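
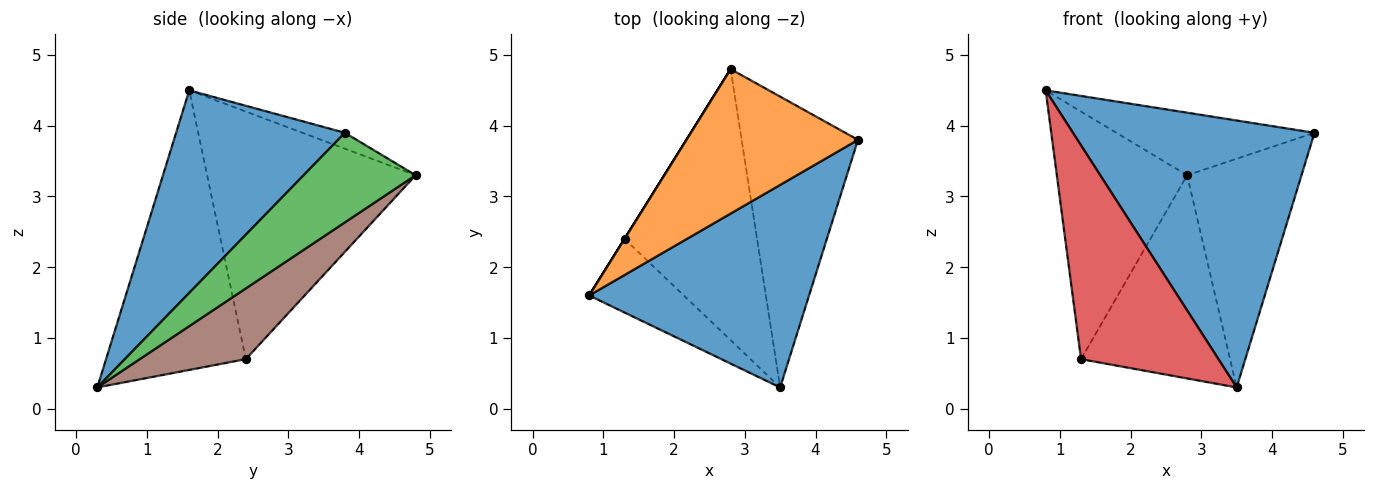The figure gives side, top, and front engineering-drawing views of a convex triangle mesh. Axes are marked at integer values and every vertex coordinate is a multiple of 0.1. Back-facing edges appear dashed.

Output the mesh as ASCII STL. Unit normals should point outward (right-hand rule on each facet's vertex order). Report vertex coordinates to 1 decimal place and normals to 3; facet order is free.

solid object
 facet normal 0.486 -0.696 0.528
  outer loop
   vertex 3.5 0.3 0.3
   vertex 4.6 3.8 3.9
   vertex 0.8 1.6 4.5
  endloop
 endfacet
 facet normal -0.085 0.396 0.914
  outer loop
   vertex 2.8 4.8 3.3
   vertex 0.8 1.6 4.5
   vertex 4.6 3.8 3.9
  endloop
 endfacet
 facet normal 0.518 0.529 -0.672
  outer loop
   vertex 2.8 4.8 3.3
   vertex 4.6 3.8 3.9
   vertex 3.5 0.3 0.3
  endloop
 endfacet
 facet normal -0.693 -0.681 -0.235
  outer loop
   vertex 1.3 2.4 0.7
   vertex 3.5 0.3 0.3
   vertex 0.8 1.6 4.5
  endloop
 endfacet
 facet normal -0.848 0.530 0.000
  outer loop
   vertex 1.3 2.4 0.7
   vertex 0.8 1.6 4.5
   vertex 2.8 4.8 3.3
  endloop
 endfacet
 facet normal 0.393 0.552 -0.736
  outer loop
   vertex 1.3 2.4 0.7
   vertex 2.8 4.8 3.3
   vertex 3.5 0.3 0.3
  endloop
 endfacet
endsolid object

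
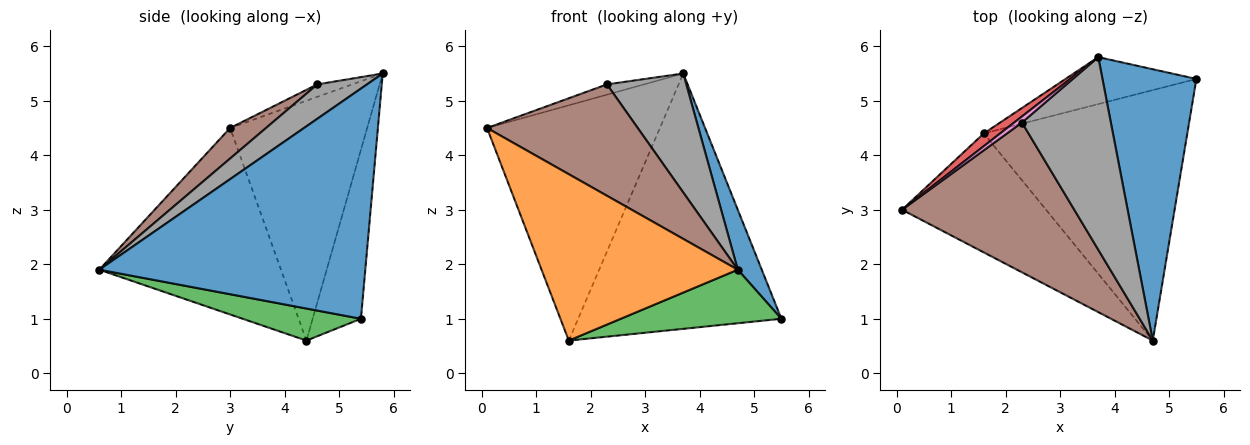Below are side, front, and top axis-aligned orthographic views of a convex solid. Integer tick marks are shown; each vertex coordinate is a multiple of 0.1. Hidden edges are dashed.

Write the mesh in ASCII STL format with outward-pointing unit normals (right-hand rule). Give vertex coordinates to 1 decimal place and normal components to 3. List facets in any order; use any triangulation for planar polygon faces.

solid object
 facet normal 0.923 -0.083 0.376
  outer loop
   vertex 3.7 5.8 5.5
   vertex 4.7 0.6 1.9
   vertex 5.5 5.4 1.0
  endloop
 endfacet
 facet normal -0.602 -0.650 -0.465
  outer loop
   vertex 1.6 4.4 0.6
   vertex 4.7 0.6 1.9
   vertex 0.1 3.0 4.5
  endloop
 endfacet
 facet normal 0.152 -0.207 -0.967
  outer loop
   vertex 1.6 4.4 0.6
   vertex 5.5 5.4 1.0
   vertex 4.7 0.6 1.9
  endloop
 endfacet
 facet normal -0.621 0.783 0.042
  outer loop
   vertex 1.6 4.4 0.6
   vertex 0.1 3.0 4.5
   vertex 3.7 5.8 5.5
  endloop
 endfacet
 facet normal -0.228 0.958 -0.176
  outer loop
   vertex 1.6 4.4 0.6
   vertex 3.7 5.8 5.5
   vertex 5.5 5.4 1.0
  endloop
 endfacet
 facet normal 0.141 -0.591 0.794
  outer loop
   vertex 2.3 4.6 5.3
   vertex 0.1 3.0 4.5
   vertex 4.7 0.6 1.9
  endloop
 endfacet
 facet normal -0.630 0.669 0.394
  outer loop
   vertex 2.3 4.6 5.3
   vertex 3.7 5.8 5.5
   vertex 0.1 3.0 4.5
  endloop
 endfacet
 facet normal 0.313 -0.499 0.808
  outer loop
   vertex 2.3 4.6 5.3
   vertex 4.7 0.6 1.9
   vertex 3.7 5.8 5.5
  endloop
 endfacet
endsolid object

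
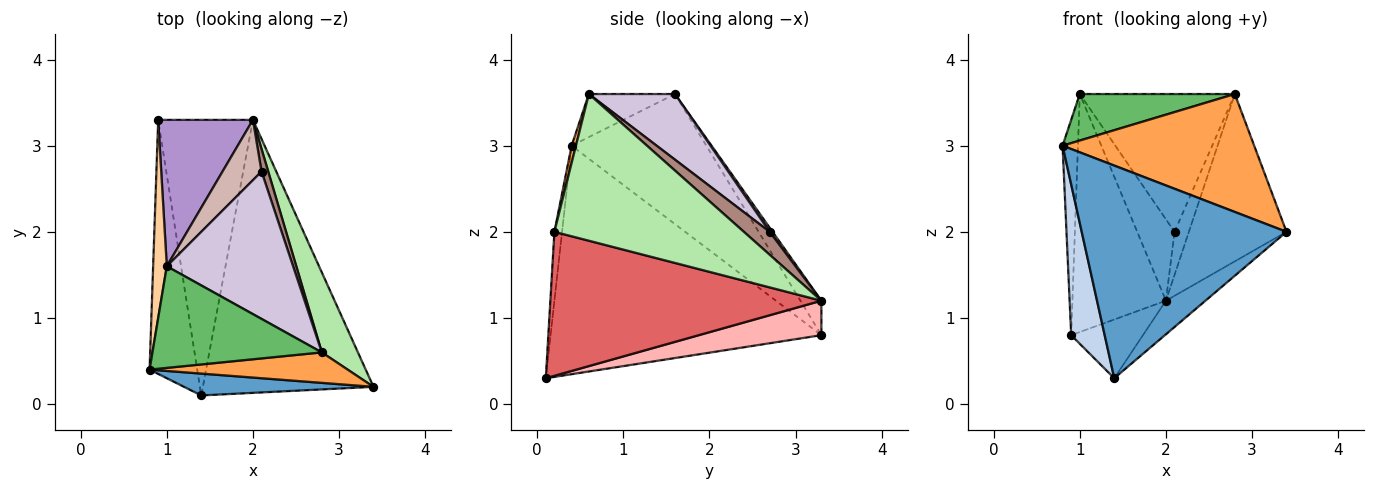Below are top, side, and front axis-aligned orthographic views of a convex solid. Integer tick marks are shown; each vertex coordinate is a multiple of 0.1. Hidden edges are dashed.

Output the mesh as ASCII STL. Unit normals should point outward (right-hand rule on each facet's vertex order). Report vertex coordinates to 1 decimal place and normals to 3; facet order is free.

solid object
 facet normal -0.037 -0.994 0.102
  outer loop
   vertex 1.4 0.1 0.3
   vertex 3.4 0.2 2.0
   vertex 0.8 0.4 3.0
  endloop
 endfacet
 facet normal -0.972 -0.120 -0.203
  outer loop
   vertex 1.4 0.1 0.3
   vertex 0.8 0.4 3.0
   vertex 0.9 3.3 0.8
  endloop
 endfacet
 facet normal 0.022 -0.968 0.250
  outer loop
   vertex 2.8 0.6 3.6
   vertex 0.8 0.4 3.0
   vertex 3.4 0.2 2.0
  endloop
 endfacet
 facet normal -0.988 0.113 0.104
  outer loop
   vertex 1.0 1.6 3.6
   vertex 0.9 3.3 0.8
   vertex 0.8 0.4 3.0
  endloop
 endfacet
 facet normal -0.225 -0.405 0.886
  outer loop
   vertex 1.0 1.6 3.6
   vertex 0.8 0.4 3.0
   vertex 2.8 0.6 3.6
  endloop
 endfacet
 facet normal 0.868 0.447 0.214
  outer loop
   vertex 2.0 3.3 1.2
   vertex 2.8 0.6 3.6
   vertex 3.4 0.2 2.0
  endloop
 endfacet
 facet normal 0.642 0.094 -0.761
  outer loop
   vertex 2.0 3.3 1.2
   vertex 3.4 0.2 2.0
   vertex 1.4 0.1 0.3
  endloop
 endfacet
 facet normal 0.335 0.196 -0.922
  outer loop
   vertex 2.0 3.3 1.2
   vertex 1.4 0.1 0.3
   vertex 0.9 3.3 0.8
  endloop
 endfacet
 facet normal -0.187 0.837 0.515
  outer loop
   vertex 2.0 3.3 1.2
   vertex 0.9 3.3 0.8
   vertex 1.0 1.6 3.6
  endloop
 endfacet
 facet normal 0.355 0.639 0.683
  outer loop
   vertex 2.1 2.7 2.0
   vertex 1.0 1.6 3.6
   vertex 2.8 0.6 3.6
  endloop
 endfacet
 facet normal 0.847 0.471 0.247
  outer loop
   vertex 2.1 2.7 2.0
   vertex 2.8 0.6 3.6
   vertex 2.0 3.3 1.2
  endloop
 endfacet
 facet normal 0.062 0.802 0.594
  outer loop
   vertex 2.1 2.7 2.0
   vertex 2.0 3.3 1.2
   vertex 1.0 1.6 3.6
  endloop
 endfacet
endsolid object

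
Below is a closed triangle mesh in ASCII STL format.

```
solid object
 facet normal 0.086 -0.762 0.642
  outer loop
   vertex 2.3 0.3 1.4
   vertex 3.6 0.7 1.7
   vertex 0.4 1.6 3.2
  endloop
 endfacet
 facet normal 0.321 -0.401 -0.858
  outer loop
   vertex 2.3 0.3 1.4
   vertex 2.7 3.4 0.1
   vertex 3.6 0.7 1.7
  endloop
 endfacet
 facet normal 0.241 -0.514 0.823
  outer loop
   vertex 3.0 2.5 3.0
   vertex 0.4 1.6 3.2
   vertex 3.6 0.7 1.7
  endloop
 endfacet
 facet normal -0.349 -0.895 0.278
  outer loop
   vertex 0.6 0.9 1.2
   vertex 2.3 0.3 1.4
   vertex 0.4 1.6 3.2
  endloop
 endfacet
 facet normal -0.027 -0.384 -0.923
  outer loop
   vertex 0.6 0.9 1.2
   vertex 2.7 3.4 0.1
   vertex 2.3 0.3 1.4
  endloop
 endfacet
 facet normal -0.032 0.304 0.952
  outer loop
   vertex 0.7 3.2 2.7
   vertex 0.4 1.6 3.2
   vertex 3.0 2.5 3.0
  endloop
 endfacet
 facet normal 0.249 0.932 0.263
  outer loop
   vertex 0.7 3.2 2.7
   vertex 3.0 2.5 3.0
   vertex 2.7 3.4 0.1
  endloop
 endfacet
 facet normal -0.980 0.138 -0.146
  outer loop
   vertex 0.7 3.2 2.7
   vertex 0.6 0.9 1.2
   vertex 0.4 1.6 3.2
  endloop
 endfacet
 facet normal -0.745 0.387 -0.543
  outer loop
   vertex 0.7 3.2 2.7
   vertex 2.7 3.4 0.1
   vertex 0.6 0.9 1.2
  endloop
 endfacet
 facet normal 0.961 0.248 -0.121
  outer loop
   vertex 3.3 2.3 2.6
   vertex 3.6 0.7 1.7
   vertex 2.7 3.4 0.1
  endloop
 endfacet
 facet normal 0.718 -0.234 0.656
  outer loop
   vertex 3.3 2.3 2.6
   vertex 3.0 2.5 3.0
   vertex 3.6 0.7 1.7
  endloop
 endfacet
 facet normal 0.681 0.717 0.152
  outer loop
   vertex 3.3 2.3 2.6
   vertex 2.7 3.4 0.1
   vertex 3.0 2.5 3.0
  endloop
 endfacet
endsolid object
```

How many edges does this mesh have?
18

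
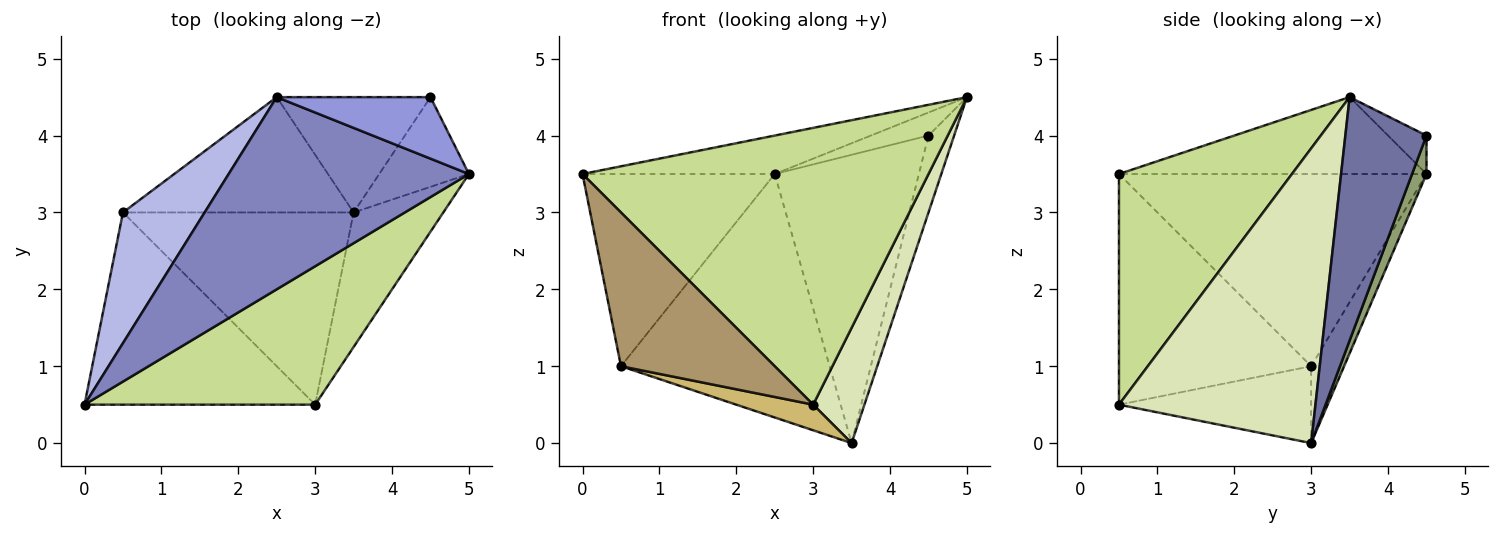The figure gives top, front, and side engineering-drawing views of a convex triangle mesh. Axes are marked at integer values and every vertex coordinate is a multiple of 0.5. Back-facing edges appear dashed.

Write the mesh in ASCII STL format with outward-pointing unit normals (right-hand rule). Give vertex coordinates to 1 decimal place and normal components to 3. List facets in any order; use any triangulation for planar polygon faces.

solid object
 facet normal 0.900 0.284 -0.331
  outer loop
   vertex 3.5 3.0 0.0
   vertex 4.5 4.5 4.0
   vertex 5.0 3.5 4.5
  endloop
 endfacet
 facet normal -0.299 0.187 0.936
  outer loop
   vertex 2.5 4.5 3.5
   vertex 0.0 0.5 3.5
   vertex 5.0 3.5 4.5
  endloop
 endfacet
 facet normal -0.228 0.342 0.912
  outer loop
   vertex 2.5 4.5 3.5
   vertex 5.0 3.5 4.5
   vertex 4.5 4.5 4.0
  endloop
 endfacet
 facet normal -0.798 0.499 0.339
  outer loop
   vertex 2.5 4.5 3.5
   vertex 0.5 3.0 1.0
   vertex 0.0 0.5 3.5
  endloop
 endfacet
 facet normal 0.092 0.925 -0.370
  outer loop
   vertex 2.5 4.5 3.5
   vertex 4.5 4.5 4.0
   vertex 3.5 3.0 0.0
  endloop
 endfacet
 facet normal -0.141 0.895 -0.424
  outer loop
   vertex 2.5 4.5 3.5
   vertex 3.5 3.0 0.0
   vertex 0.5 3.0 1.0
  endloop
 endfacet
 facet normal 0.408 -0.816 0.408
  outer loop
   vertex 3.0 0.5 0.5
   vertex 5.0 3.5 4.5
   vertex 0.0 0.5 3.5
  endloop
 endfacet
 facet normal 0.928 -0.242 -0.282
  outer loop
   vertex 3.0 0.5 0.5
   vertex 3.5 3.0 0.0
   vertex 5.0 3.5 4.5
  endloop
 endfacet
 facet normal -0.615 -0.492 -0.615
  outer loop
   vertex 3.0 0.5 0.5
   vertex 0.0 0.5 3.5
   vertex 0.5 3.0 1.0
  endloop
 endfacet
 facet normal -0.314 -0.125 -0.941
  outer loop
   vertex 3.0 0.5 0.5
   vertex 0.5 3.0 1.0
   vertex 3.5 3.0 0.0
  endloop
 endfacet
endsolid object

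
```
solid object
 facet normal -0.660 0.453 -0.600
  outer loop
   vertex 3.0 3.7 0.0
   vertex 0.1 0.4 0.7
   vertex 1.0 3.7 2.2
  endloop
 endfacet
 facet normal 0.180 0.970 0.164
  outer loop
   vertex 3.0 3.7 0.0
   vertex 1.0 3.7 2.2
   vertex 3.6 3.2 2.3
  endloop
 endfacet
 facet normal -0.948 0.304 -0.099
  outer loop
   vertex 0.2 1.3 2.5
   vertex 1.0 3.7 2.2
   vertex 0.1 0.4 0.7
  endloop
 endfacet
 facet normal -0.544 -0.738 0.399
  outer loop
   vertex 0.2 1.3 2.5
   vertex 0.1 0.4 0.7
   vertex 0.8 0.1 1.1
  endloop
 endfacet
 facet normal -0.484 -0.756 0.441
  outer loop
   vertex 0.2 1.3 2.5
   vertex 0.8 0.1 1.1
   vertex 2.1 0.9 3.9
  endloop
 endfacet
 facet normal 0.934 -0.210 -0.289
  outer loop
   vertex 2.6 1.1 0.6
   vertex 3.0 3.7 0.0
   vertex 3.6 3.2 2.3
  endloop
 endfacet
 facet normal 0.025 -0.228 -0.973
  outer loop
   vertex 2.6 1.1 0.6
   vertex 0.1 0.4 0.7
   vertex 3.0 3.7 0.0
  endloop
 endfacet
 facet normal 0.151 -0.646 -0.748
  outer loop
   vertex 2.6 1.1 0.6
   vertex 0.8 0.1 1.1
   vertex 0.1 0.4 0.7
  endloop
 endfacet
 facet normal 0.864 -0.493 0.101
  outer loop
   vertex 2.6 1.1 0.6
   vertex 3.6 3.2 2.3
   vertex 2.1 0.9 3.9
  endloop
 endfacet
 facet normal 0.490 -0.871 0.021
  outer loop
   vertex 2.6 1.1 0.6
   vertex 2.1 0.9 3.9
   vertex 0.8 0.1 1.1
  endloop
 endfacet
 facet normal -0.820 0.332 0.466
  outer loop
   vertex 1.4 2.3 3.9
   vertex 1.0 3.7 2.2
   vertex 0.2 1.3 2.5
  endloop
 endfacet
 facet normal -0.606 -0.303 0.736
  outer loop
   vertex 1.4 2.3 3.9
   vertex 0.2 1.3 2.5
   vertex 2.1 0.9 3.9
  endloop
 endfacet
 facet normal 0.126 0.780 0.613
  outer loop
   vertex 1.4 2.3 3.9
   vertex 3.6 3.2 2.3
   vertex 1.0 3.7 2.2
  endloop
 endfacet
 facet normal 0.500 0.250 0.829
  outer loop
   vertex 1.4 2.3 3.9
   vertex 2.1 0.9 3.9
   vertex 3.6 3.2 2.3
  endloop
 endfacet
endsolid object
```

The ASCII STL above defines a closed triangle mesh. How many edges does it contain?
21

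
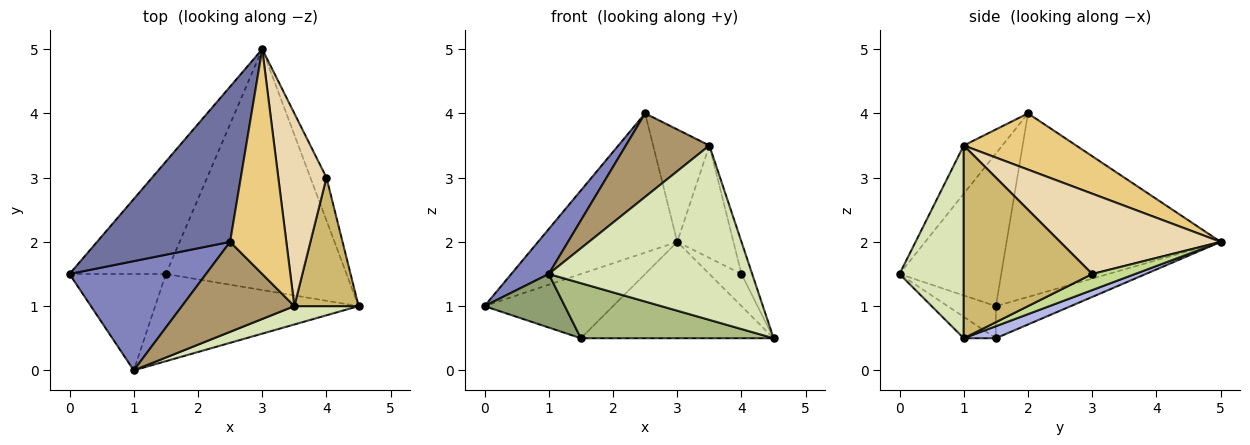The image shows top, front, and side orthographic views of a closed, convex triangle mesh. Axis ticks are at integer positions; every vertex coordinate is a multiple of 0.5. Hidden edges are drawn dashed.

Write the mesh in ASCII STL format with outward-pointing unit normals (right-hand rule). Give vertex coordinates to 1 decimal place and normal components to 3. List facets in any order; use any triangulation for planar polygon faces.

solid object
 facet normal -0.716 0.466 0.519
  outer loop
   vertex 2.5 2.0 4.0
   vertex 3.0 5.0 2.0
   vertex 0.0 1.5 1.0
  endloop
 endfacet
 facet normal -0.719 -0.265 0.643
  outer loop
   vertex 1.0 0.0 1.5
   vertex 2.5 2.0 4.0
   vertex 0.0 1.5 1.0
  endloop
 endfacet
 facet normal -0.278 0.477 -0.834
  outer loop
   vertex 1.5 1.5 0.5
   vertex 0.0 1.5 1.0
   vertex 3.0 5.0 2.0
  endloop
 endfacet
 facet normal 0.062 0.371 -0.927
  outer loop
   vertex 1.5 1.5 0.5
   vertex 3.0 5.0 2.0
   vertex 4.5 1.0 0.5
  endloop
 endfacet
 facet normal -0.280 -0.466 -0.839
  outer loop
   vertex 1.5 1.5 0.5
   vertex 1.0 0.0 1.5
   vertex 0.0 1.5 1.0
  endloop
 endfacet
 facet normal -0.089 -0.532 -0.842
  outer loop
   vertex 1.5 1.5 0.5
   vertex 4.5 1.0 0.5
   vertex 1.0 0.0 1.5
  endloop
 endfacet
 facet normal 0.625 0.469 -0.625
  outer loop
   vertex 4.0 3.0 1.5
   vertex 4.5 1.0 0.5
   vertex 3.0 5.0 2.0
  endloop
 endfacet
 facet normal 0.300 -0.949 0.100
  outer loop
   vertex 3.5 1.0 3.5
   vertex 1.0 0.0 1.5
   vertex 4.5 1.0 0.5
  endloop
 endfacet
 facet normal -0.300 -0.649 0.699
  outer loop
   vertex 3.5 1.0 3.5
   vertex 2.5 2.0 4.0
   vertex 1.0 0.0 1.5
  endloop
 endfacet
 facet normal 0.946 0.079 0.315
  outer loop
   vertex 3.5 1.0 3.5
   vertex 4.5 1.0 0.5
   vertex 4.0 3.0 1.5
  endloop
 endfacet
 facet normal 0.667 0.333 0.667
  outer loop
   vertex 3.5 1.0 3.5
   vertex 3.0 5.0 2.0
   vertex 2.5 2.0 4.0
  endloop
 endfacet
 facet normal 0.821 0.287 0.493
  outer loop
   vertex 3.5 1.0 3.5
   vertex 4.0 3.0 1.5
   vertex 3.0 5.0 2.0
  endloop
 endfacet
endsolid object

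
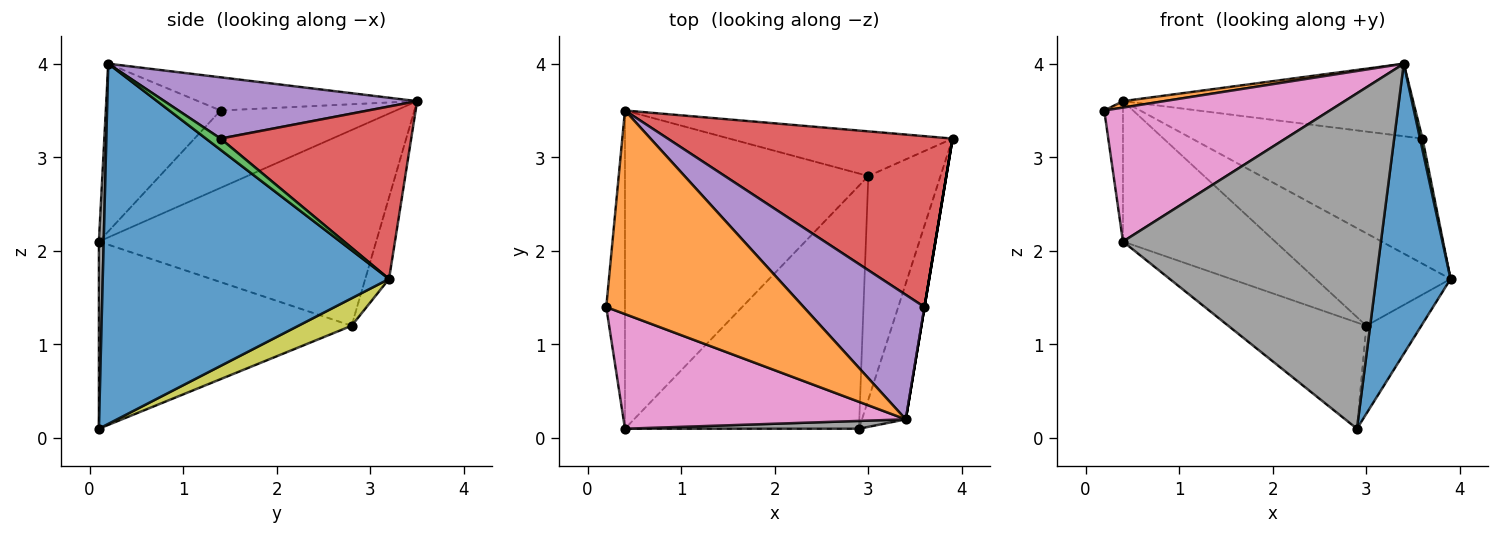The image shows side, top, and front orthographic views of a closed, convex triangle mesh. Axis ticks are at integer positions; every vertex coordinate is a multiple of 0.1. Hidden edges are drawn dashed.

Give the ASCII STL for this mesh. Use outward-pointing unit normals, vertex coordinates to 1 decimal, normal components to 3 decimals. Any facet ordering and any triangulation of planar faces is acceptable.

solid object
 facet normal 0.961 -0.250 -0.117
  outer loop
   vertex 2.9 0.1 0.1
   vertex 3.9 3.2 1.7
   vertex 3.4 0.2 4.0
  endloop
 endfacet
 facet normal -0.166 -0.031 0.986
  outer loop
   vertex 0.4 3.5 3.6
   vertex 0.2 1.4 3.5
   vertex 3.4 0.2 4.0
  endloop
 endfacet
 facet normal 0.986 -0.164 0.000
  outer loop
   vertex 3.6 1.4 3.2
   vertex 3.4 0.2 4.0
   vertex 3.9 3.2 1.7
  endloop
 endfacet
 facet normal 0.439 0.531 0.725
  outer loop
   vertex 3.6 1.4 3.2
   vertex 3.9 3.2 1.7
   vertex 0.4 3.5 3.6
  endloop
 endfacet
 facet normal 0.401 0.461 0.792
  outer loop
   vertex 3.6 1.4 3.2
   vertex 0.4 3.5 3.6
   vertex 3.4 0.2 4.0
  endloop
 endfacet
 facet normal -0.967 0.103 -0.234
  outer loop
   vertex 0.4 0.1 2.1
   vertex 0.2 1.4 3.5
   vertex 0.4 3.5 3.6
  endloop
 endfacet
 facet normal -0.361 -0.709 0.607
  outer loop
   vertex 0.4 0.1 2.1
   vertex 3.4 0.2 4.0
   vertex 0.2 1.4 3.5
  endloop
 endfacet
 facet normal 0.019 -1.000 0.023
  outer loop
   vertex 0.4 0.1 2.1
   vertex 2.9 0.1 0.1
   vertex 3.4 0.2 4.0
  endloop
 endfacet
 facet normal 0.334 0.345 -0.877
  outer loop
   vertex 3.0 2.8 1.2
   vertex 3.9 3.2 1.7
   vertex 2.9 0.1 0.1
  endloop
 endfacet
 facet normal -0.157 0.889 -0.429
  outer loop
   vertex 3.0 2.8 1.2
   vertex 0.4 3.5 3.6
   vertex 3.9 3.2 1.7
  endloop
 endfacet
 facet normal -0.591 0.323 -0.739
  outer loop
   vertex 3.0 2.8 1.2
   vertex 2.9 0.1 0.1
   vertex 0.4 0.1 2.1
  endloop
 endfacet
 facet normal -0.593 0.325 -0.737
  outer loop
   vertex 3.0 2.8 1.2
   vertex 0.4 0.1 2.1
   vertex 0.4 3.5 3.6
  endloop
 endfacet
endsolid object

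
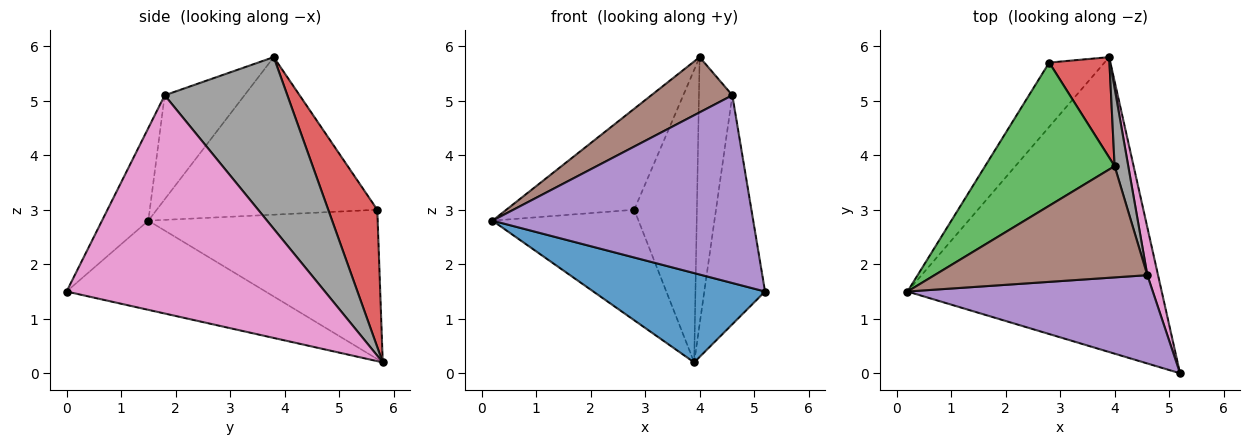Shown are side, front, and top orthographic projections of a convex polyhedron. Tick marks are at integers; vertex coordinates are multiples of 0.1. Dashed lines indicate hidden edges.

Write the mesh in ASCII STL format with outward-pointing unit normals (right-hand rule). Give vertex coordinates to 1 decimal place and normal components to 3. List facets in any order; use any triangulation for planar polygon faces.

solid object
 facet normal -0.318 -0.275 -0.907
  outer loop
   vertex 3.9 5.8 0.2
   vertex 5.2 0.0 1.5
   vertex 0.2 1.5 2.8
  endloop
 endfacet
 facet normal -0.805 0.513 -0.298
  outer loop
   vertex 2.8 5.7 3.0
   vertex 3.9 5.8 0.2
   vertex 0.2 1.5 2.8
  endloop
 endfacet
 facet normal -0.705 0.409 0.580
  outer loop
   vertex 2.8 5.7 3.0
   vertex 0.2 1.5 2.8
   vertex 4.0 3.8 5.8
  endloop
 endfacet
 facet normal 0.595 0.760 0.261
  outer loop
   vertex 2.8 5.7 3.0
   vertex 4.0 3.8 5.8
   vertex 3.9 5.8 0.2
  endloop
 endfacet
 facet normal -0.159 -0.893 0.420
  outer loop
   vertex 4.6 1.8 5.1
   vertex 0.2 1.5 2.8
   vertex 5.2 0.0 1.5
  endloop
 endfacet
 facet normal -0.401 -0.407 0.820
  outer loop
   vertex 4.6 1.8 5.1
   vertex 4.0 3.8 5.8
   vertex 0.2 1.5 2.8
  endloop
 endfacet
 facet normal 0.972 0.229 0.048
  outer loop
   vertex 4.6 1.8 5.1
   vertex 5.2 0.0 1.5
   vertex 3.9 5.8 0.2
  endloop
 endfacet
 facet normal 0.962 0.262 0.076
  outer loop
   vertex 4.6 1.8 5.1
   vertex 3.9 5.8 0.2
   vertex 4.0 3.8 5.8
  endloop
 endfacet
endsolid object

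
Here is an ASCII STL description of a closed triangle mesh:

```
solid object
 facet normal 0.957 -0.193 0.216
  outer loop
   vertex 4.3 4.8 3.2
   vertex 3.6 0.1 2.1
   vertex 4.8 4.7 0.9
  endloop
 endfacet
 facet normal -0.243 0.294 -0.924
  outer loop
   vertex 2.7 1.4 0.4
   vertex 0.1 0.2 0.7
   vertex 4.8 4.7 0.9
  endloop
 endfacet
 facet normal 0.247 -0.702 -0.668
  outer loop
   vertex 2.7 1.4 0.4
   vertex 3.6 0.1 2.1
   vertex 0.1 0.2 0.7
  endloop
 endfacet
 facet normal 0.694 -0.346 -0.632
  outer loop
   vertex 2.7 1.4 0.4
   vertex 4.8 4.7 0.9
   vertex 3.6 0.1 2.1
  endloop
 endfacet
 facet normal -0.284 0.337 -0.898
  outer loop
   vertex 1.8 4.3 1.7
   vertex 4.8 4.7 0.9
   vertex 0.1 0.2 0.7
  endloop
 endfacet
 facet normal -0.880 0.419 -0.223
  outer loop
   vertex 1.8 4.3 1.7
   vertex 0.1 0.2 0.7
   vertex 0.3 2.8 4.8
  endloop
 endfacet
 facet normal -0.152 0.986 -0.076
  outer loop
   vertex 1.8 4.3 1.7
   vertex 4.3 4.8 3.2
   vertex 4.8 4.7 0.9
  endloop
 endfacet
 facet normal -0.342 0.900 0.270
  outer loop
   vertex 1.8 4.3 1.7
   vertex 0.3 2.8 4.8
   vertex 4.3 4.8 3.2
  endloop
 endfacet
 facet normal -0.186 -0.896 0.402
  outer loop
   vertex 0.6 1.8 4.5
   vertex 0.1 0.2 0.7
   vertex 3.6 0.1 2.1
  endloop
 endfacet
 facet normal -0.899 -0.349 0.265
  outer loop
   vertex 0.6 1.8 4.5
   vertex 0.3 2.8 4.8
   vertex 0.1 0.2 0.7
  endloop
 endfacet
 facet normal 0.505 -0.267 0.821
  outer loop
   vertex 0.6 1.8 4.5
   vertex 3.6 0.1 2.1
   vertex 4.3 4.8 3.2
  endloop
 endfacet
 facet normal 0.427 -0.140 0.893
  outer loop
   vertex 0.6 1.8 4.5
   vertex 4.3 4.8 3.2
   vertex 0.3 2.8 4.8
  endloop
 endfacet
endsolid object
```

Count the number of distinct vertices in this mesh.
8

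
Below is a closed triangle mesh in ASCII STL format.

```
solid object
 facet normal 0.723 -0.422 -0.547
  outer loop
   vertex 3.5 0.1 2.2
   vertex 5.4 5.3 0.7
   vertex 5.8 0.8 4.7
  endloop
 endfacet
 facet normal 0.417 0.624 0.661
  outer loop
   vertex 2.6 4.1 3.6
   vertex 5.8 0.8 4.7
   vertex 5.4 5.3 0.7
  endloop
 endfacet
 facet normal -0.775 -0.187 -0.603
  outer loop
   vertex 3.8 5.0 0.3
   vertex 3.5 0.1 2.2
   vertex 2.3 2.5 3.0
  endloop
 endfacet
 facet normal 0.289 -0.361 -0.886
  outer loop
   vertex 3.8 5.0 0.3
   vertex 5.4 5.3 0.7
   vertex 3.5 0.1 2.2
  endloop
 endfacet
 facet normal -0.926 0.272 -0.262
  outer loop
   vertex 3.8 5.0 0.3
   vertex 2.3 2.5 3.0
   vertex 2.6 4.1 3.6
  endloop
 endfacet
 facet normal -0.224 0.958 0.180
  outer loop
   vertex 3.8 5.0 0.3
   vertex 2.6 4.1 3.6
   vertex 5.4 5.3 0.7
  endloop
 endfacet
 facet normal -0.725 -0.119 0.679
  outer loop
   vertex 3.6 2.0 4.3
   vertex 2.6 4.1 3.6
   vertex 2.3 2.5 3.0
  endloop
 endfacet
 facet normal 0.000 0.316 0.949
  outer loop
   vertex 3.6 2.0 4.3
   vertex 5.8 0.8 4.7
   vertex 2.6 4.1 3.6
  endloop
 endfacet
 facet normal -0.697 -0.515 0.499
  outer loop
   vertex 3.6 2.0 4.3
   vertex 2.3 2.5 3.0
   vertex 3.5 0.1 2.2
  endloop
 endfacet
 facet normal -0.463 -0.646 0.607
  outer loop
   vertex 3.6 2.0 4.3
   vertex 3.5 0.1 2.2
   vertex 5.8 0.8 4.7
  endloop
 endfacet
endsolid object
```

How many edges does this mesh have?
15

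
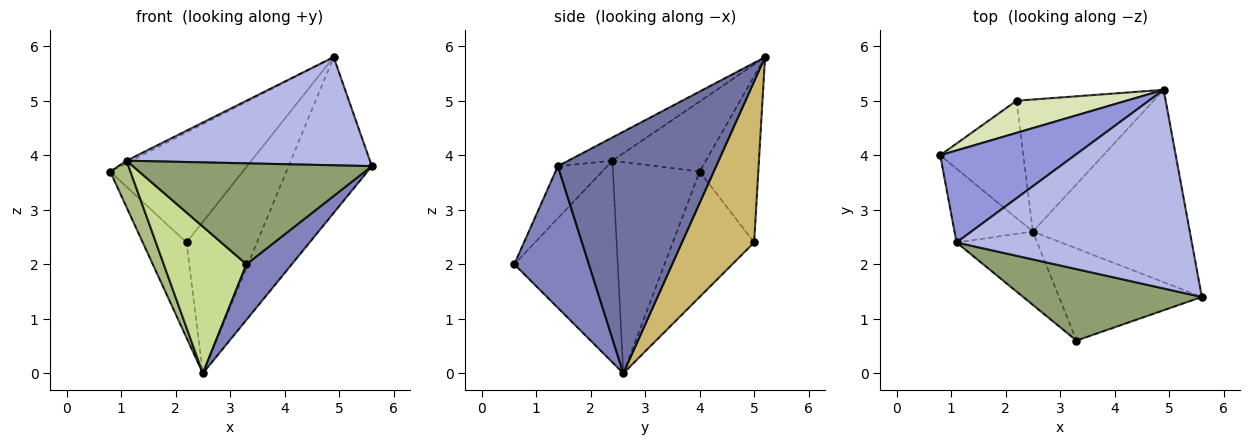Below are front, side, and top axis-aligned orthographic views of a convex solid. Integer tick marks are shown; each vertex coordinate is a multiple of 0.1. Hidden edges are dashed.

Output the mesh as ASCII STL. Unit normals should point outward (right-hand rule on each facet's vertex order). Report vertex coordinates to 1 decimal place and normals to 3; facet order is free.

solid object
 facet normal 0.767 0.404 -0.498
  outer loop
   vertex 2.5 2.6 0.0
   vertex 4.9 5.2 5.8
   vertex 5.6 1.4 3.8
  endloop
 endfacet
 facet normal 0.648 -0.394 -0.653
  outer loop
   vertex 3.3 0.6 2.0
   vertex 2.5 2.6 0.0
   vertex 5.6 1.4 3.8
  endloop
 endfacet
 facet normal -0.461 0.024 0.887
  outer loop
   vertex 1.1 2.4 3.9
   vertex 4.9 5.2 5.8
   vertex 0.8 4.0 3.7
  endloop
 endfacet
 facet normal -0.086 -0.476 0.875
  outer loop
   vertex 1.1 2.4 3.9
   vertex 5.6 1.4 3.8
   vertex 4.9 5.2 5.8
  endloop
 endfacet
 facet normal -0.166 -0.805 0.570
  outer loop
   vertex 1.1 2.4 3.9
   vertex 3.3 0.6 2.0
   vertex 5.6 1.4 3.8
  endloop
 endfacet
 facet normal -0.916 -0.214 -0.340
  outer loop
   vertex 1.1 2.4 3.9
   vertex 0.8 4.0 3.7
   vertex 2.5 2.6 0.0
  endloop
 endfacet
 facet normal -0.745 -0.596 -0.298
  outer loop
   vertex 1.1 2.4 3.9
   vertex 2.5 2.6 0.0
   vertex 3.3 0.6 2.0
  endloop
 endfacet
 facet normal -0.391 0.883 0.258
  outer loop
   vertex 2.2 5.0 2.4
   vertex 0.8 4.0 3.7
   vertex 4.9 5.2 5.8
  endloop
 endfacet
 facet normal -0.760 0.409 -0.504
  outer loop
   vertex 2.2 5.0 2.4
   vertex 2.5 2.6 0.0
   vertex 0.8 4.0 3.7
  endloop
 endfacet
 facet normal 0.611 0.597 -0.520
  outer loop
   vertex 2.2 5.0 2.4
   vertex 4.9 5.2 5.8
   vertex 2.5 2.6 0.0
  endloop
 endfacet
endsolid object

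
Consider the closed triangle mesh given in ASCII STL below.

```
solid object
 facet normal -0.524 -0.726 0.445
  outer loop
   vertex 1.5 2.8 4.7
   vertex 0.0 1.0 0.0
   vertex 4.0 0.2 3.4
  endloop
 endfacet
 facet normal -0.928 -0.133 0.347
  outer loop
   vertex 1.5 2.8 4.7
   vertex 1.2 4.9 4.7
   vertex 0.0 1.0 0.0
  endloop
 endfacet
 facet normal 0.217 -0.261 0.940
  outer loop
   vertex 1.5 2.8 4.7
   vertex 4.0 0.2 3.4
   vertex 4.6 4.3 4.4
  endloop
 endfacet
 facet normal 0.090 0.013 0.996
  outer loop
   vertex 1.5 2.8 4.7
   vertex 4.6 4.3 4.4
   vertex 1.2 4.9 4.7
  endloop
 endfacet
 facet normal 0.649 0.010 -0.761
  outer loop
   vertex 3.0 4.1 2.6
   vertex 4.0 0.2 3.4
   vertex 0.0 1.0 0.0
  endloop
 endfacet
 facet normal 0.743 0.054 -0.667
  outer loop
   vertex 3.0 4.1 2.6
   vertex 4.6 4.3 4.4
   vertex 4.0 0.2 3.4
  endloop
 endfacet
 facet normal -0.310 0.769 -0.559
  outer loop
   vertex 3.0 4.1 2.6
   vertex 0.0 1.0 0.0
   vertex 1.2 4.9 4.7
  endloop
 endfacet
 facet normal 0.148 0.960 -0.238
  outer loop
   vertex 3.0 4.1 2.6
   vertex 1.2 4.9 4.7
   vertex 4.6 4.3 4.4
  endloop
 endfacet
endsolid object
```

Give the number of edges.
12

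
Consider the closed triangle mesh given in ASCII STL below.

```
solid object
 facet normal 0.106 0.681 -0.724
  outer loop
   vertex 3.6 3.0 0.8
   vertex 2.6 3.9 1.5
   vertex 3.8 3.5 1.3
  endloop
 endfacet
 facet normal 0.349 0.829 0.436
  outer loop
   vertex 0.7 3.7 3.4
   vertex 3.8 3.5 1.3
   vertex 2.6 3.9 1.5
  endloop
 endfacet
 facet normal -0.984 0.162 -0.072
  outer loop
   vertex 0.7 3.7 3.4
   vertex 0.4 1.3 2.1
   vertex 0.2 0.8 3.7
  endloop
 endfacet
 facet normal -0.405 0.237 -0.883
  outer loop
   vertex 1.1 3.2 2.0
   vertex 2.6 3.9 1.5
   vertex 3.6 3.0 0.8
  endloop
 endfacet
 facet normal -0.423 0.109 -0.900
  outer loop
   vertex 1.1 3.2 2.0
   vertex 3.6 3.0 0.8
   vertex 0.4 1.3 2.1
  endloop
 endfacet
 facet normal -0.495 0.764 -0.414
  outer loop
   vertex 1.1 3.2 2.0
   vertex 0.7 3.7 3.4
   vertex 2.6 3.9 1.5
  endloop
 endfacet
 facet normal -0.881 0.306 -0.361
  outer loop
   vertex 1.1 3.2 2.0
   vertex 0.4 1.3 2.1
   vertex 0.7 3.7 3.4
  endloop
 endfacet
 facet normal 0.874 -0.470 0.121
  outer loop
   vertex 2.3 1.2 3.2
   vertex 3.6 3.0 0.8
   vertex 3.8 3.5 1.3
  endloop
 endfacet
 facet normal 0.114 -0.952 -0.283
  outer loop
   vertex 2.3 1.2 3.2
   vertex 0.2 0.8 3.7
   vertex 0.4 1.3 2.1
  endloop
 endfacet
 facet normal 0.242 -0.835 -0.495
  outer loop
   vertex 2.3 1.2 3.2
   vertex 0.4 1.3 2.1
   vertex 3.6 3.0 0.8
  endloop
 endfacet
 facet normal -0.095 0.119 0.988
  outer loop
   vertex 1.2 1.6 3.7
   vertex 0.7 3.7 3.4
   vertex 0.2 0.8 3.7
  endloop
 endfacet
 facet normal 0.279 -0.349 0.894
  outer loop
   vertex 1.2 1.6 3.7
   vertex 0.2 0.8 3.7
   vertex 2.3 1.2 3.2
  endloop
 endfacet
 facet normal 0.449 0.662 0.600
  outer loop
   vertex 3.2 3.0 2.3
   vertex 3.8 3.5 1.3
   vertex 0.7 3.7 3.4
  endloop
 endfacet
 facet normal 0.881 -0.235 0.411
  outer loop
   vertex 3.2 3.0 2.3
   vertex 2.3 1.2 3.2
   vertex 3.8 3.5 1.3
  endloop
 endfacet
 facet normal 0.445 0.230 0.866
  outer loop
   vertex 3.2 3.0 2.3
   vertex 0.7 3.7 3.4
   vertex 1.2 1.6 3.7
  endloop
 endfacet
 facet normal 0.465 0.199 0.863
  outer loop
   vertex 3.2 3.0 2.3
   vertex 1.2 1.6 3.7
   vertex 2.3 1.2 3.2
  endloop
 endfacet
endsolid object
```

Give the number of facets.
16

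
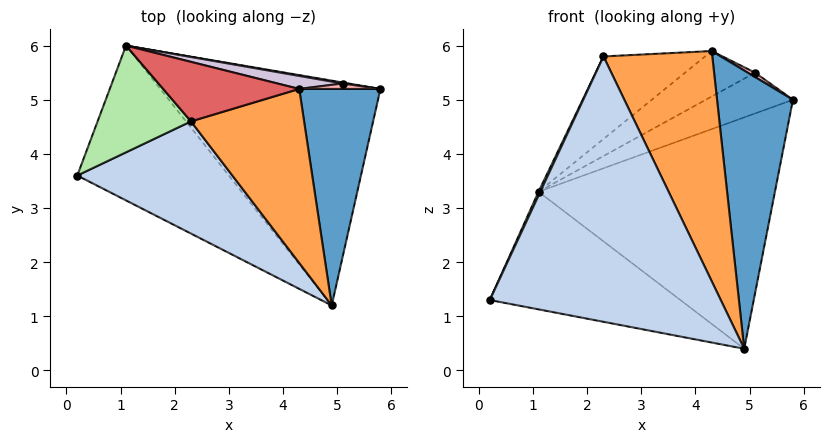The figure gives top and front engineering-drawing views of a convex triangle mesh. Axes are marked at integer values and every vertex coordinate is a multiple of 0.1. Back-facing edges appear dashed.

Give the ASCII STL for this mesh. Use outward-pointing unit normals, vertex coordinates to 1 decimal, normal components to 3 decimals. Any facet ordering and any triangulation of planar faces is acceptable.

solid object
 facet normal 0.346 -0.741 0.576
  outer loop
   vertex 4.3 5.2 5.9
   vertex 4.9 1.2 0.4
   vertex 5.8 5.2 5.0
  endloop
 endfacet
 facet normal -0.368 -0.856 0.362
  outer loop
   vertex 2.3 4.6 5.8
   vertex 0.2 3.6 1.3
   vertex 4.9 1.2 0.4
  endloop
 endfacet
 facet normal 0.205 -0.781 0.590
  outer loop
   vertex 2.3 4.6 5.8
   vertex 4.9 1.2 0.4
   vertex 4.3 5.2 5.9
  endloop
 endfacet
 facet normal 0.155 0.598 -0.787
  outer loop
   vertex 1.1 6.0 3.3
   vertex 4.9 1.2 0.4
   vertex 0.2 3.6 1.3
  endloop
 endfacet
 facet normal 0.350 0.672 -0.653
  outer loop
   vertex 1.1 6.0 3.3
   vertex 5.8 5.2 5.0
   vertex 4.9 1.2 0.4
  endloop
 endfacet
 facet normal -0.905 -0.015 0.426
  outer loop
   vertex 1.1 6.0 3.3
   vertex 0.2 3.6 1.3
   vertex 2.3 4.6 5.8
  endloop
 endfacet
 facet normal -0.263 0.782 0.564
  outer loop
   vertex 1.1 6.0 3.3
   vertex 2.3 4.6 5.8
   vertex 4.3 5.2 5.9
  endloop
 endfacet
 facet normal 0.424 -0.566 0.707
  outer loop
   vertex 5.1 5.3 5.5
   vertex 4.3 5.2 5.9
   vertex 5.8 5.2 5.0
  endloop
 endfacet
 facet normal 0.159 0.987 0.025
  outer loop
   vertex 5.1 5.3 5.5
   vertex 5.8 5.2 5.0
   vertex 1.1 6.0 3.3
  endloop
 endfacet
 facet normal 0.017 0.961 0.275
  outer loop
   vertex 5.1 5.3 5.5
   vertex 1.1 6.0 3.3
   vertex 4.3 5.2 5.9
  endloop
 endfacet
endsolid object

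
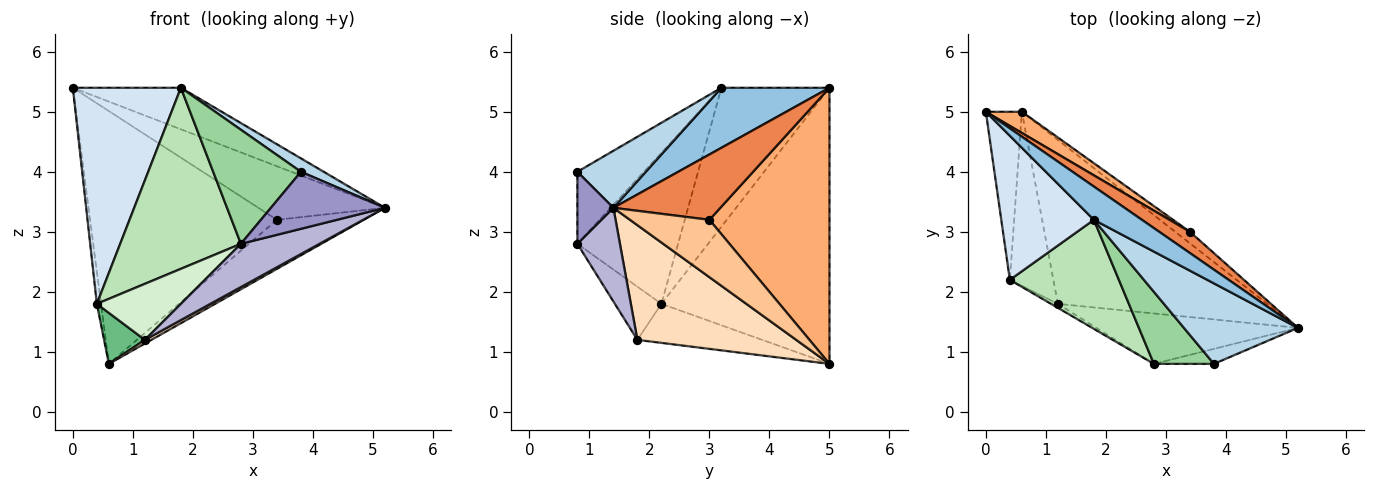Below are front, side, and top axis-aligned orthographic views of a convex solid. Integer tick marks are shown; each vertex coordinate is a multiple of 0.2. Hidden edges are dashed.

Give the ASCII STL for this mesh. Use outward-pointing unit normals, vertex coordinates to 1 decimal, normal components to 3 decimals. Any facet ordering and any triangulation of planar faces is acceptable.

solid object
 facet normal -0.991 0.025 -0.129
  outer loop
   vertex 0.4 2.2 1.8
   vertex 0.0 5.0 5.4
   vertex 0.6 5.0 0.8
  endloop
 endfacet
 facet normal 0.615 0.615 0.492
  outer loop
   vertex 1.8 3.2 5.4
   vertex 5.2 1.4 3.4
   vertex 0.0 5.0 5.4
  endloop
 endfacet
 facet normal 0.442 -0.147 0.885
  outer loop
   vertex 1.8 3.2 5.4
   vertex 3.8 0.8 4.0
   vertex 5.2 1.4 3.4
  endloop
 endfacet
 facet normal -0.640 -0.640 0.426
  outer loop
   vertex 1.8 3.2 5.4
   vertex 0.0 5.0 5.4
   vertex 0.4 2.2 1.8
  endloop
 endfacet
 facet normal 0.618 0.731 0.290
  outer loop
   vertex 3.4 3.0 3.2
   vertex 0.0 5.0 5.4
   vertex 5.2 1.4 3.4
  endloop
 endfacet
 facet normal 0.539 0.839 0.070
  outer loop
   vertex 3.4 3.0 3.2
   vertex 0.6 5.0 0.8
   vertex 0.0 5.0 5.4
  endloop
 endfacet
 facet normal 0.665 0.727 -0.170
  outer loop
   vertex 3.4 3.0 3.2
   vertex 5.2 1.4 3.4
   vertex 0.6 5.0 0.8
  endloop
 endfacet
 facet normal 0.480 -0.020 -0.877
  outer loop
   vertex 1.2 1.8 1.2
   vertex 0.6 5.0 0.8
   vertex 5.2 1.4 3.4
  endloop
 endfacet
 facet normal -0.652 -0.213 -0.727
  outer loop
   vertex 1.2 1.8 1.2
   vertex 0.4 2.2 1.8
   vertex 0.6 5.0 0.8
  endloop
 endfacet
 facet normal -0.540 -0.712 0.450
  outer loop
   vertex 2.8 0.8 2.8
   vertex 3.8 0.8 4.0
   vertex 1.8 3.2 5.4
  endloop
 endfacet
 facet normal -0.581 -0.697 0.420
  outer loop
   vertex 2.8 0.8 2.8
   vertex 1.8 3.2 5.4
   vertex 0.4 2.2 1.8
  endloop
 endfacet
 facet normal -0.483 -0.873 -0.062
  outer loop
   vertex 2.8 0.8 2.8
   vertex 0.4 2.2 1.8
   vertex 1.2 1.8 1.2
  endloop
 endfacet
 facet normal 0.292 -0.925 -0.243
  outer loop
   vertex 2.8 0.8 2.8
   vertex 5.2 1.4 3.4
   vertex 3.8 0.8 4.0
  endloop
 endfacet
 facet normal 0.332 -0.614 -0.716
  outer loop
   vertex 2.8 0.8 2.8
   vertex 1.2 1.8 1.2
   vertex 5.2 1.4 3.4
  endloop
 endfacet
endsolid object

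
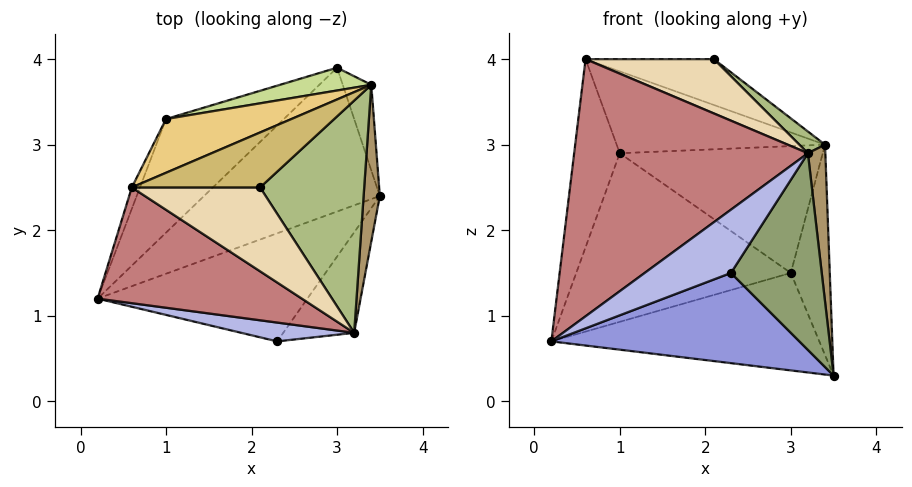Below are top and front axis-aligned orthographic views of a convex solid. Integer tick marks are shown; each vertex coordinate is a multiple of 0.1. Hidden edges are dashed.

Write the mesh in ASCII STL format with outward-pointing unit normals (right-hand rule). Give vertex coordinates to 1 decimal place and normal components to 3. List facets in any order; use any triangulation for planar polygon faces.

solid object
 facet normal -0.291 0.537 -0.792
  outer loop
   vertex 3.0 3.9 1.5
   vertex 3.5 2.4 0.3
   vertex 0.2 1.2 0.7
  endloop
 endfacet
 facet normal -0.539 0.698 -0.471
  outer loop
   vertex 1.0 3.3 2.9
   vertex 3.0 3.9 1.5
   vertex 0.2 1.2 0.7
  endloop
 endfacet
 facet normal 0.139 -0.635 -0.760
  outer loop
   vertex 2.3 0.7 1.5
   vertex 0.2 1.2 0.7
   vertex 3.5 2.4 0.3
  endloop
 endfacet
 facet normal -0.319 -0.908 0.270
  outer loop
   vertex 2.3 0.7 1.5
   vertex 3.2 0.8 2.9
   vertex 0.2 1.2 0.7
  endloop
 endfacet
 facet normal 0.628 -0.693 -0.354
  outer loop
   vertex 2.3 0.7 1.5
   vertex 3.5 2.4 0.3
   vertex 3.2 0.8 2.9
  endloop
 endfacet
 facet normal 0.648 -0.071 0.758
  outer loop
   vertex 3.4 3.7 3.0
   vertex 2.1 2.5 4.0
   vertex 3.2 0.8 2.9
  endloop
 endfacet
 facet normal -0.169 0.970 0.174
  outer loop
   vertex 3.4 3.7 3.0
   vertex 3.0 3.9 1.5
   vertex 1.0 3.3 2.9
  endloop
 endfacet
 facet normal 0.882 0.436 -0.177
  outer loop
   vertex 3.4 3.7 3.0
   vertex 3.5 2.4 0.3
   vertex 3.0 3.9 1.5
  endloop
 endfacet
 facet normal 0.995 -0.071 0.071
  outer loop
   vertex 3.4 3.7 3.0
   vertex 3.2 0.8 2.9
   vertex 3.5 2.4 0.3
  endloop
 endfacet
 facet normal 0.000 0.640 0.768
  outer loop
   vertex 0.6 2.5 4.0
   vertex 2.1 2.5 4.0
   vertex 3.4 3.7 3.0
  endloop
 endfacet
 facet normal -0.160 0.825 0.542
  outer loop
   vertex 0.6 2.5 4.0
   vertex 3.4 3.7 3.0
   vertex 1.0 3.3 2.9
  endloop
 endfacet
 facet normal 0.000 -0.543 0.840
  outer loop
   vertex 0.6 2.5 4.0
   vertex 3.2 0.8 2.9
   vertex 2.1 2.5 4.0
  endloop
 endfacet
 facet normal -0.917 0.397 -0.045
  outer loop
   vertex 0.6 2.5 4.0
   vertex 1.0 3.3 2.9
   vertex 0.2 1.2 0.7
  endloop
 endfacet
 facet normal -0.389 -0.840 0.378
  outer loop
   vertex 0.6 2.5 4.0
   vertex 0.2 1.2 0.7
   vertex 3.2 0.8 2.9
  endloop
 endfacet
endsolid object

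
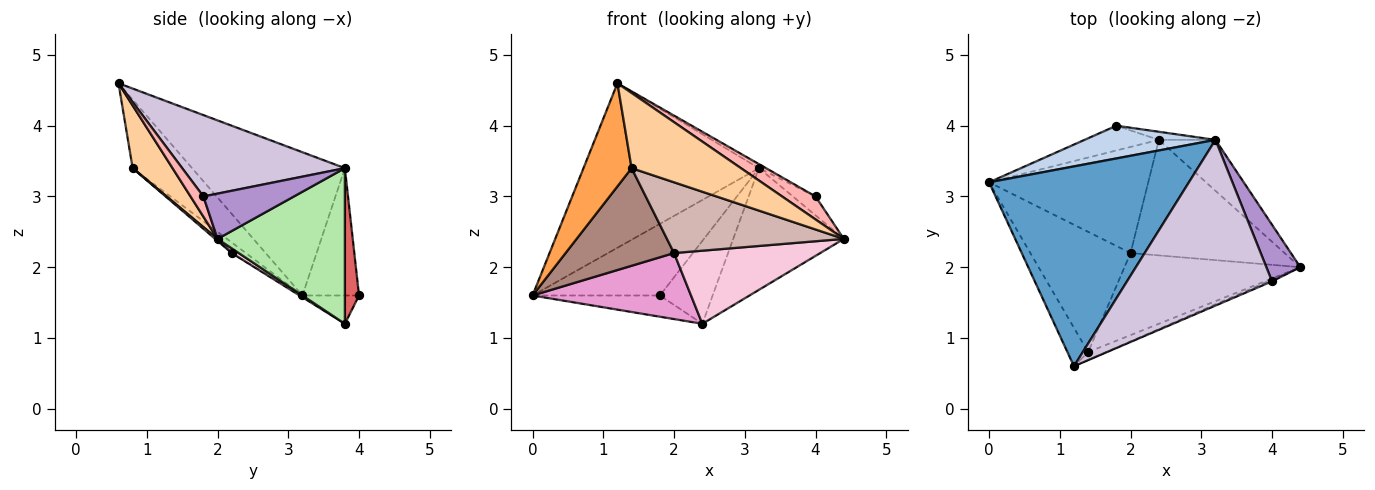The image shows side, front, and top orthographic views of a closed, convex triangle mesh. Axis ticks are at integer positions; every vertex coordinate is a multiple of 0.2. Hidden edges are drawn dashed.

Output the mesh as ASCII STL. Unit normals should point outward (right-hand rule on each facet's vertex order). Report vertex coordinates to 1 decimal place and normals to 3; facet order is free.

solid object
 facet normal -0.484 0.556 0.676
  outer loop
   vertex 3.2 3.8 3.4
   vertex 0.0 3.2 1.6
   vertex 1.2 0.6 4.6
  endloop
 endfacet
 facet normal -0.375 0.843 0.385
  outer loop
   vertex 3.2 3.8 3.4
   vertex 1.8 4.0 1.6
   vertex 0.0 3.2 1.6
  endloop
 endfacet
 facet normal -0.757 -0.613 -0.228
  outer loop
   vertex 1.4 0.8 3.4
   vertex 1.2 0.6 4.6
   vertex 0.0 3.2 1.6
  endloop
 endfacet
 facet normal 0.341 -0.935 -0.099
  outer loop
   vertex 1.4 0.8 3.4
   vertex 4.4 2.0 2.4
   vertex 1.2 0.6 4.6
  endloop
 endfacet
 facet normal -0.278 0.625 -0.729
  outer loop
   vertex 2.4 3.8 1.2
   vertex 0.0 3.2 1.6
   vertex 1.8 4.0 1.6
  endloop
 endfacet
 facet normal 0.728 0.632 -0.265
  outer loop
   vertex 2.4 3.8 1.2
   vertex 3.2 3.8 3.4
   vertex 4.4 2.0 2.4
  endloop
 endfacet
 facet normal 0.258 0.962 -0.094
  outer loop
   vertex 2.4 3.8 1.2
   vertex 1.8 4.0 1.6
   vertex 3.2 3.8 3.4
  endloop
 endfacet
 facet normal 0.358 -0.931 -0.072
  outer loop
   vertex 4.0 1.8 3.0
   vertex 1.2 0.6 4.6
   vertex 4.4 2.0 2.4
  endloop
 endfacet
 facet normal 0.784 0.196 0.588
  outer loop
   vertex 4.0 1.8 3.0
   vertex 4.4 2.0 2.4
   vertex 3.2 3.8 3.4
  endloop
 endfacet
 facet normal 0.489 0.021 0.872
  outer loop
   vertex 4.0 1.8 3.0
   vertex 3.2 3.8 3.4
   vertex 1.2 0.6 4.6
  endloop
 endfacet
 facet normal -0.082 -0.628 -0.774
  outer loop
   vertex 2.0 2.2 2.2
   vertex 1.4 0.8 3.4
   vertex 0.0 3.2 1.6
  endloop
 endfacet
 facet normal 0.009 -0.653 -0.757
  outer loop
   vertex 2.0 2.2 2.2
   vertex 4.4 2.0 2.4
   vertex 1.4 0.8 3.4
  endloop
 endfacet
 facet normal -0.009 -0.528 -0.849
  outer loop
   vertex 2.0 2.2 2.2
   vertex 0.0 3.2 1.6
   vertex 2.4 3.8 1.2
  endloop
 endfacet
 facet normal 0.026 -0.534 -0.845
  outer loop
   vertex 2.0 2.2 2.2
   vertex 2.4 3.8 1.2
   vertex 4.4 2.0 2.4
  endloop
 endfacet
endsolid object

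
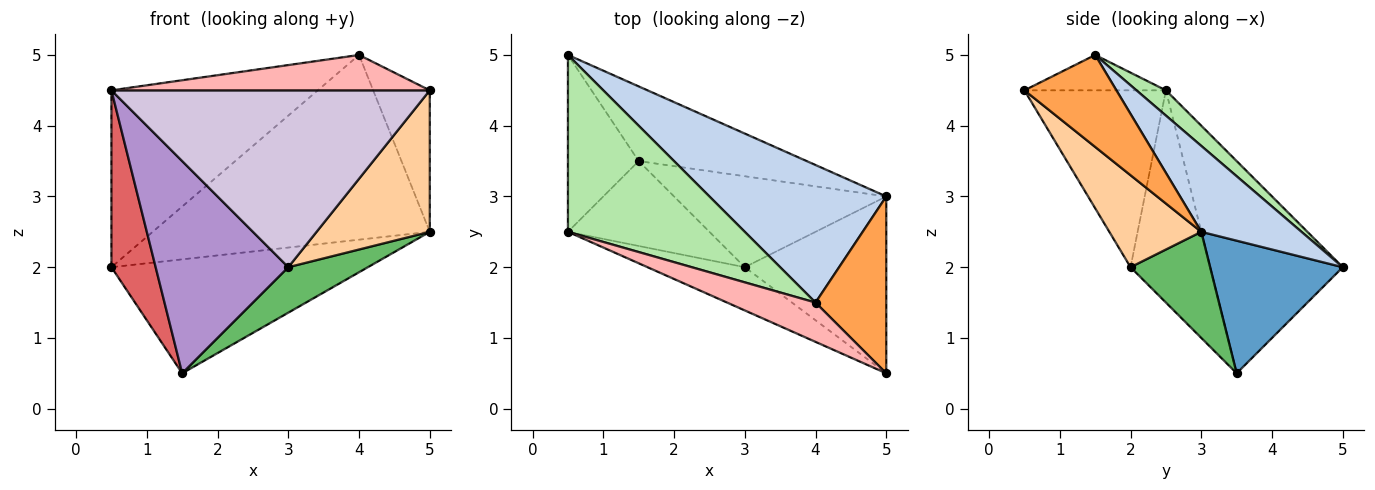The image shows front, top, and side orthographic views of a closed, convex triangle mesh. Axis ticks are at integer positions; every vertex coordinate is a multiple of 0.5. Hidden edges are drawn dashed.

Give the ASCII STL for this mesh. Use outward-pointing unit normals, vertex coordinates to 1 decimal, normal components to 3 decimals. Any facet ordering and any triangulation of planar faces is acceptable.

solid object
 facet normal 0.397 0.768 -0.503
  outer loop
   vertex 1.5 3.5 0.5
   vertex 0.5 5.0 2.0
   vertex 5.0 3.0 2.5
  endloop
 endfacet
 facet normal 0.279 0.770 0.574
  outer loop
   vertex 4.0 1.5 5.0
   vertex 5.0 3.0 2.5
   vertex 0.5 5.0 2.0
  endloop
 endfacet
 facet normal 0.712 0.438 0.548
  outer loop
   vertex 4.0 1.5 5.0
   vertex 5.0 0.5 4.5
   vertex 5.0 3.0 2.5
  endloop
 endfacet
 facet normal 0.453 -0.557 -0.696
  outer loop
   vertex 3.0 2.0 2.0
   vertex 5.0 3.0 2.5
   vertex 5.0 0.5 4.5
  endloop
 endfacet
 facet normal 0.408 -0.408 -0.816
  outer loop
   vertex 3.0 2.0 2.0
   vertex 1.5 3.5 0.5
   vertex 5.0 3.0 2.5
  endloop
 endfacet
 facet normal 0.101 0.704 0.704
  outer loop
   vertex 0.5 2.5 4.5
   vertex 4.0 1.5 5.0
   vertex 0.5 5.0 2.0
  endloop
 endfacet
 facet normal -0.905 -0.302 -0.302
  outer loop
   vertex 0.5 2.5 4.5
   vertex 0.5 5.0 2.0
   vertex 1.5 3.5 0.5
  endloop
 endfacet
 facet normal -0.285 -0.641 0.712
  outer loop
   vertex 0.5 2.5 4.5
   vertex 5.0 0.5 4.5
   vertex 4.0 1.5 5.0
  endloop
 endfacet
 facet normal -0.487 -0.811 -0.324
  outer loop
   vertex 0.5 2.5 4.5
   vertex 1.5 3.5 0.5
   vertex 3.0 2.0 2.0
  endloop
 endfacet
 facet normal -0.396 -0.892 -0.218
  outer loop
   vertex 0.5 2.5 4.5
   vertex 3.0 2.0 2.0
   vertex 5.0 0.5 4.5
  endloop
 endfacet
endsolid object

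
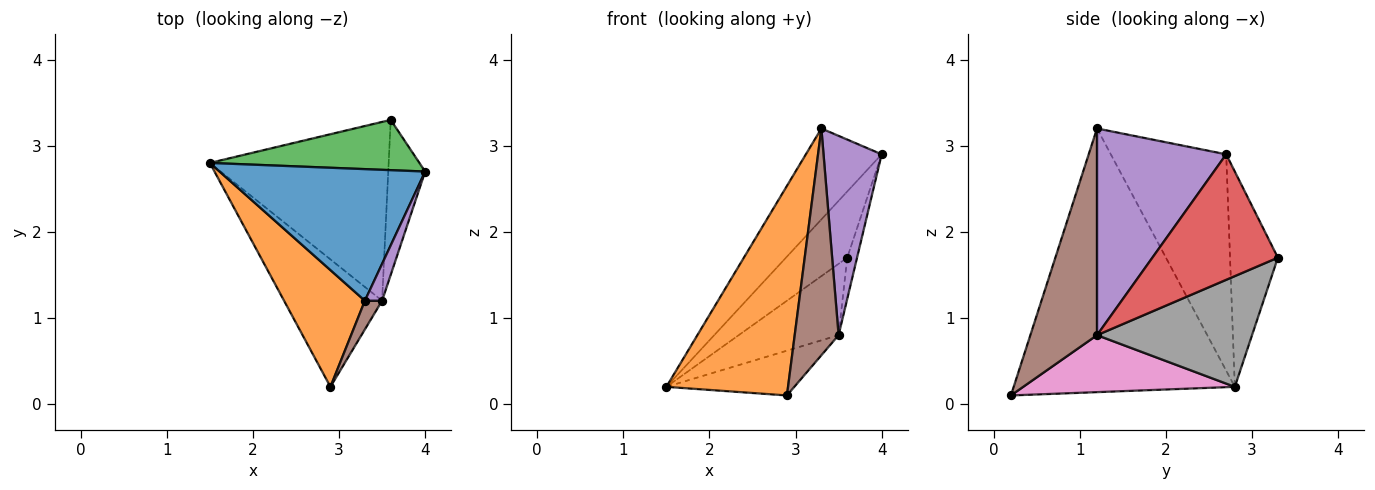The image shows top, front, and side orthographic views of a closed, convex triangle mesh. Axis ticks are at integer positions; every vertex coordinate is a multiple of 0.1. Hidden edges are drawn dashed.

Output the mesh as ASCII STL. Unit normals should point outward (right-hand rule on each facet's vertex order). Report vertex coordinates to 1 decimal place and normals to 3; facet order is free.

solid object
 facet normal -0.655 0.430 0.622
  outer loop
   vertex 3.3 1.2 3.2
   vertex 4.0 2.7 2.9
   vertex 1.5 2.8 0.2
  endloop
 endfacet
 facet normal -0.846 -0.466 0.259
  outer loop
   vertex 3.3 1.2 3.2
   vertex 1.5 2.8 0.2
   vertex 2.9 0.2 0.1
  endloop
 endfacet
 facet normal -0.528 0.676 0.514
  outer loop
   vertex 3.6 3.3 1.7
   vertex 1.5 2.8 0.2
   vertex 4.0 2.7 2.9
  endloop
 endfacet
 facet normal 0.957 0.075 -0.281
  outer loop
   vertex 3.5 1.2 0.8
   vertex 3.6 3.3 1.7
   vertex 4.0 2.7 2.9
  endloop
 endfacet
 facet normal 0.909 -0.409 0.076
  outer loop
   vertex 3.5 1.2 0.8
   vertex 4.0 2.7 2.9
   vertex 3.3 1.2 3.2
  endloop
 endfacet
 facet normal 0.833 -0.549 0.069
  outer loop
   vertex 3.5 1.2 0.8
   vertex 3.3 1.2 3.2
   vertex 2.9 0.2 0.1
  endloop
 endfacet
 facet normal 0.481 0.291 -0.827
  outer loop
   vertex 3.5 1.2 0.8
   vertex 2.9 0.2 0.1
   vertex 1.5 2.8 0.2
  endloop
 endfacet
 facet normal 0.499 0.321 -0.805
  outer loop
   vertex 3.5 1.2 0.8
   vertex 1.5 2.8 0.2
   vertex 3.6 3.3 1.7
  endloop
 endfacet
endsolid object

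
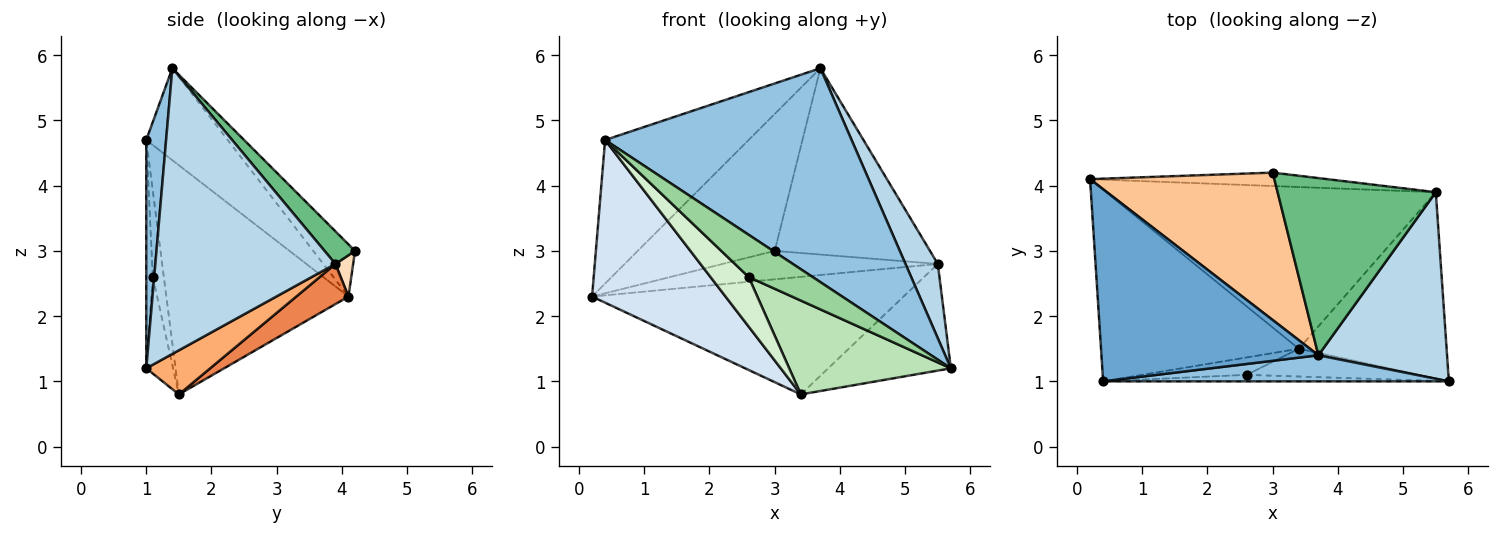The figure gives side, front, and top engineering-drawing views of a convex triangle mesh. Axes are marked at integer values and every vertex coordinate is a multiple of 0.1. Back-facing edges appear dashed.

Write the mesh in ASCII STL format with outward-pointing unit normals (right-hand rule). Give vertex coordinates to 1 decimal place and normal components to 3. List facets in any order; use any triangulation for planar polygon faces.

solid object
 facet normal -0.322 0.567 0.759
  outer loop
   vertex 3.7 1.4 5.8
   vertex 0.2 4.1 2.3
   vertex 0.4 1.0 4.7
  endloop
 endfacet
 facet normal 0.080 -0.989 0.121
  outer loop
   vertex 3.7 1.4 5.8
   vertex 0.4 1.0 4.7
   vertex 5.7 1.0 1.2
  endloop
 endfacet
 facet normal 0.900 -0.162 0.405
  outer loop
   vertex 5.5 3.9 2.8
   vertex 3.7 1.4 5.8
   vertex 5.7 1.0 1.2
  endloop
 endfacet
 facet normal -0.662 -0.485 -0.571
  outer loop
   vertex 3.4 1.5 0.8
   vertex 0.4 1.0 4.7
   vertex 0.2 4.1 2.3
  endloop
 endfacet
 facet normal 0.098 0.585 -0.805
  outer loop
   vertex 3.4 1.5 0.8
   vertex 0.2 4.1 2.3
   vertex 5.5 3.9 2.8
  endloop
 endfacet
 facet normal 0.251 0.481 -0.840
  outer loop
   vertex 3.4 1.5 0.8
   vertex 5.5 3.9 2.8
   vertex 5.7 1.0 1.2
  endloop
 endfacet
 facet normal -0.203 0.667 0.717
  outer loop
   vertex 3.0 4.2 3.0
   vertex 0.2 4.1 2.3
   vertex 3.7 1.4 5.8
  endloop
 endfacet
 facet normal 0.074 0.902 -0.426
  outer loop
   vertex 3.0 4.2 3.0
   vertex 5.5 3.9 2.8
   vertex 0.2 4.1 2.3
  endloop
 endfacet
 facet normal 0.141 0.717 0.682
  outer loop
   vertex 3.0 4.2 3.0
   vertex 3.7 1.4 5.8
   vertex 5.5 3.9 2.8
  endloop
 endfacet
 facet normal -0.100 -0.983 -0.152
  outer loop
   vertex 2.6 1.1 2.6
   vertex 5.7 1.0 1.2
   vertex 0.4 1.0 4.7
  endloop
 endfacet
 facet normal -0.157 -0.947 -0.280
  outer loop
   vertex 2.6 1.1 2.6
   vertex 3.4 1.5 0.8
   vertex 5.7 1.0 1.2
  endloop
 endfacet
 facet normal -0.263 -0.910 -0.319
  outer loop
   vertex 2.6 1.1 2.6
   vertex 0.4 1.0 4.7
   vertex 3.4 1.5 0.8
  endloop
 endfacet
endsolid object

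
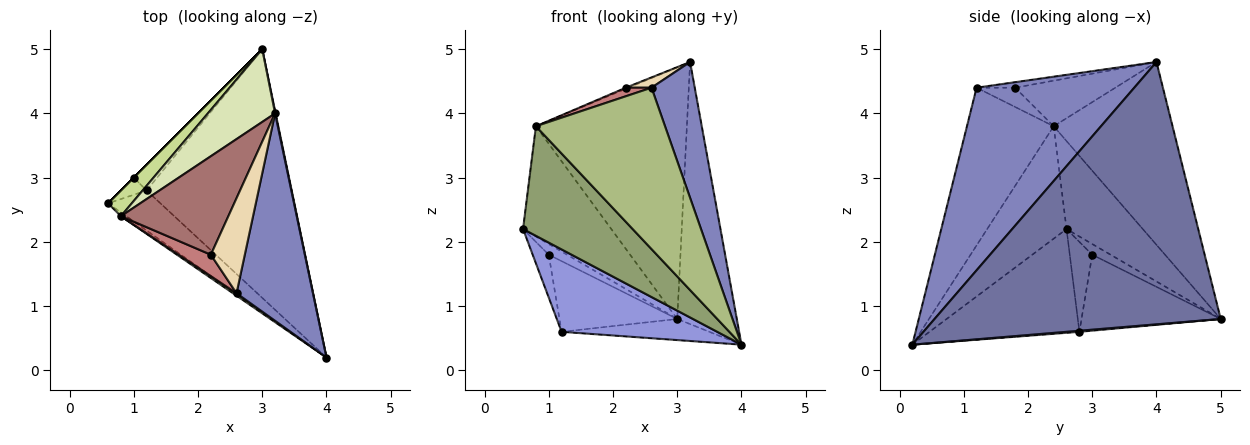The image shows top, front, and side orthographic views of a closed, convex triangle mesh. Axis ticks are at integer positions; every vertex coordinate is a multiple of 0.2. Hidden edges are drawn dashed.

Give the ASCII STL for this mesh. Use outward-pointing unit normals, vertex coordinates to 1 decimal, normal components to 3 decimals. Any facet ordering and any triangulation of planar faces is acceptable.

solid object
 facet normal 0.979 0.204 0.002
  outer loop
   vertex 3.2 4.0 4.8
   vertex 4.0 0.2 0.4
   vertex 3.0 5.0 0.8
  endloop
 endfacet
 facet normal 0.894 -0.245 0.374
  outer loop
   vertex 2.6 1.2 4.4
   vertex 4.0 0.2 0.4
   vertex 3.2 4.0 4.8
  endloop
 endfacet
 facet normal -0.655 -0.680 -0.331
  outer loop
   vertex 1.2 2.8 0.6
   vertex 4.0 0.2 0.4
   vertex 0.6 2.6 2.2
  endloop
 endfacet
 facet normal 0.007 0.085 -0.996
  outer loop
   vertex 1.2 2.8 0.6
   vertex 3.0 5.0 0.8
   vertex 4.0 0.2 0.4
  endloop
 endfacet
 facet normal -0.586 -0.810 -0.028
  outer loop
   vertex 0.8 2.4 3.8
   vertex 0.6 2.6 2.2
   vertex 4.0 0.2 0.4
  endloop
 endfacet
 facet normal -0.558 -0.830 0.012
  outer loop
   vertex 0.8 2.4 3.8
   vertex 4.0 0.2 0.4
   vertex 2.6 1.2 4.4
  endloop
 endfacet
 facet normal -0.644 0.745 0.174
  outer loop
   vertex 0.8 2.4 3.8
   vertex 3.0 5.0 0.8
   vertex 0.6 2.6 2.2
  endloop
 endfacet
 facet normal -0.603 0.766 0.222
  outer loop
   vertex 0.8 2.4 3.8
   vertex 3.2 4.0 4.8
   vertex 3.0 5.0 0.8
  endloop
 endfacet
 facet normal -0.707 0.707 0.000
  outer loop
   vertex 1.0 3.0 1.8
   vertex 0.6 2.6 2.2
   vertex 3.0 5.0 0.8
  endloop
 endfacet
 facet normal -0.793 0.566 -0.226
  outer loop
   vertex 1.0 3.0 1.8
   vertex 1.2 2.8 0.6
   vertex 0.6 2.6 2.2
  endloop
 endfacet
 facet normal -0.743 0.629 -0.229
  outer loop
   vertex 1.0 3.0 1.8
   vertex 3.0 5.0 0.8
   vertex 1.2 2.8 0.6
  endloop
 endfacet
 facet normal -0.159 -0.106 0.982
  outer loop
   vertex 2.2 1.8 4.4
   vertex 2.6 1.2 4.4
   vertex 3.2 4.0 4.8
  endloop
 endfacet
 facet normal -0.390 0.010 0.921
  outer loop
   vertex 2.2 1.8 4.4
   vertex 3.2 4.0 4.8
   vertex 0.8 2.4 3.8
  endloop
 endfacet
 facet normal -0.487 -0.324 0.811
  outer loop
   vertex 2.2 1.8 4.4
   vertex 0.8 2.4 3.8
   vertex 2.6 1.2 4.4
  endloop
 endfacet
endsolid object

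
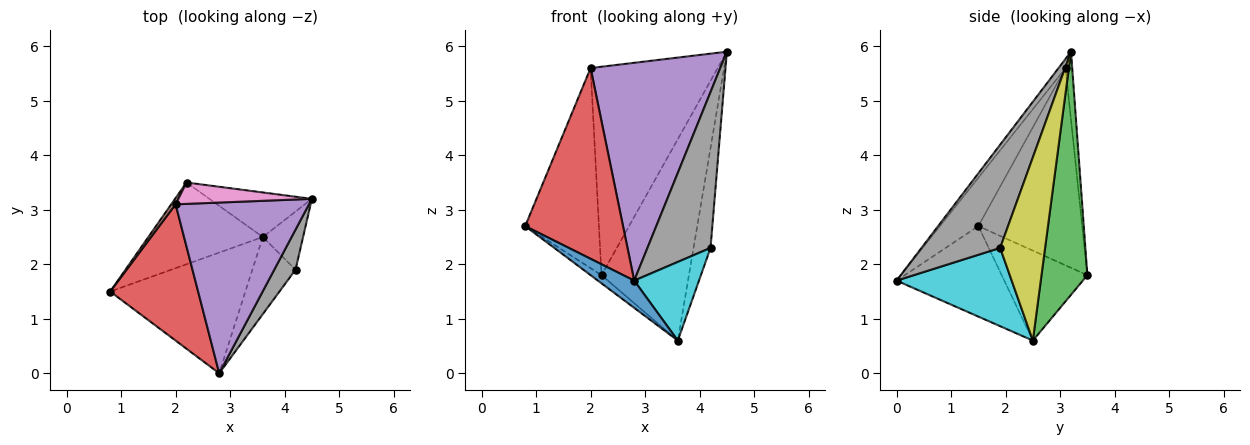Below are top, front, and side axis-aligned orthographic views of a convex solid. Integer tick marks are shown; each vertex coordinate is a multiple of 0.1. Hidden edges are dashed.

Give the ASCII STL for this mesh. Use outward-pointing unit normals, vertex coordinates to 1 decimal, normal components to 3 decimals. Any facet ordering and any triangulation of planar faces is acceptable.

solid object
 facet normal -0.547 -0.184 -0.817
  outer loop
   vertex 3.6 2.5 0.6
   vertex 2.8 0.0 1.7
   vertex 0.8 1.5 2.7
  endloop
 endfacet
 facet normal -0.616 0.078 -0.784
  outer loop
   vertex 2.2 3.5 1.8
   vertex 3.6 2.5 0.6
   vertex 0.8 1.5 2.7
  endloop
 endfacet
 facet normal 0.456 0.869 -0.192
  outer loop
   vertex 2.2 3.5 1.8
   vertex 4.5 3.2 5.9
   vertex 3.6 2.5 0.6
  endloop
 endfacet
 facet normal -0.305 -0.775 0.554
  outer loop
   vertex 2.0 3.1 5.6
   vertex 0.8 1.5 2.7
   vertex 2.8 0.0 1.7
  endloop
 endfacet
 facet normal -0.043 -0.786 0.616
  outer loop
   vertex 2.0 3.1 5.6
   vertex 2.8 0.0 1.7
   vertex 4.5 3.2 5.9
  endloop
 endfacet
 facet normal -0.815 0.579 0.018
  outer loop
   vertex 2.0 3.1 5.6
   vertex 2.2 3.5 1.8
   vertex 0.8 1.5 2.7
  endloop
 endfacet
 facet normal -0.052 0.993 0.102
  outer loop
   vertex 2.0 3.1 5.6
   vertex 4.5 3.2 5.9
   vertex 2.2 3.5 1.8
  endloop
 endfacet
 facet normal 0.770 -0.618 0.159
  outer loop
   vertex 4.2 1.9 2.3
   vertex 4.5 3.2 5.9
   vertex 2.8 0.0 1.7
  endloop
 endfacet
 facet normal 0.916 0.346 -0.201
  outer loop
   vertex 4.2 1.9 2.3
   vertex 3.6 2.5 0.6
   vertex 4.5 3.2 5.9
  endloop
 endfacet
 facet normal 0.785 -0.442 -0.433
  outer loop
   vertex 4.2 1.9 2.3
   vertex 2.8 0.0 1.7
   vertex 3.6 2.5 0.6
  endloop
 endfacet
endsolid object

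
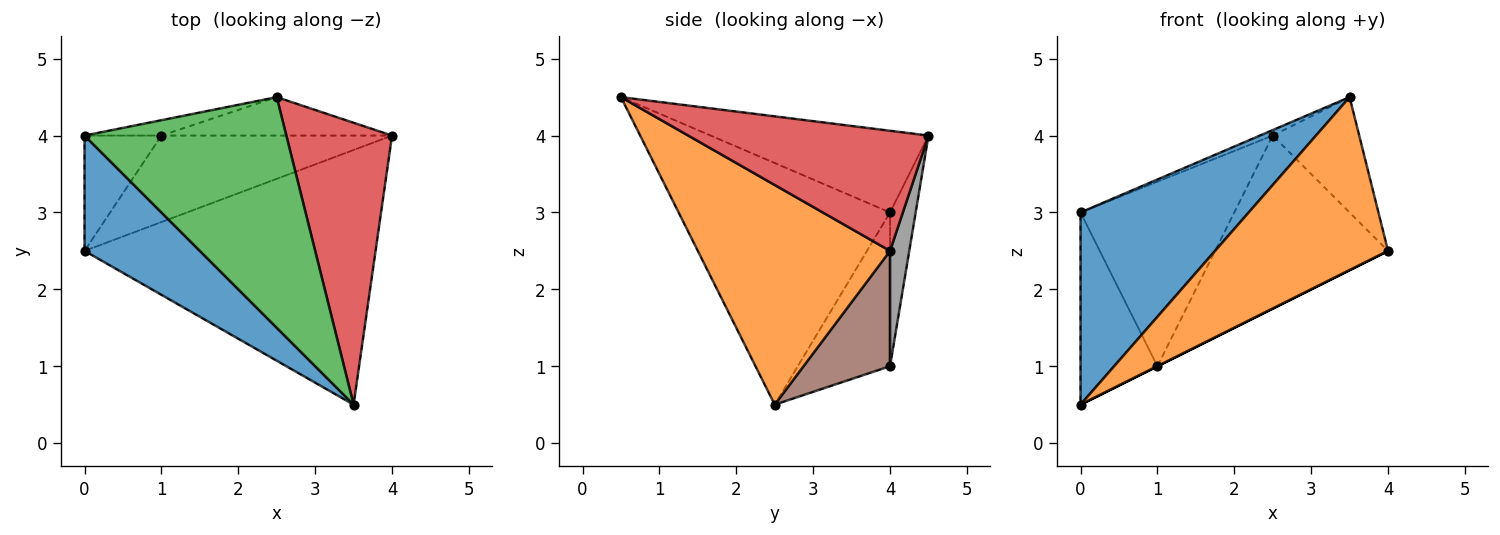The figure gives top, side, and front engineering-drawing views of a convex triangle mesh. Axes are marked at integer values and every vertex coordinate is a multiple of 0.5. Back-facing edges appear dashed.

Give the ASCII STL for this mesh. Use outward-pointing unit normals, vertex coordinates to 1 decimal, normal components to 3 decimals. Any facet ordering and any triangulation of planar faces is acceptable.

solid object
 facet normal -0.733 -0.583 0.350
  outer loop
   vertex 0.0 2.5 0.5
   vertex 3.5 0.5 4.5
   vertex 0.0 4.0 3.0
  endloop
 endfacet
 facet normal 0.530 -0.477 -0.702
  outer loop
   vertex 0.0 2.5 0.5
   vertex 4.0 4.0 2.5
   vertex 3.5 0.5 4.5
  endloop
 endfacet
 facet normal -0.375 0.022 0.927
  outer loop
   vertex 2.5 4.5 4.0
   vertex 0.0 4.0 3.0
   vertex 3.5 0.5 4.5
  endloop
 endfacet
 facet normal 0.725 0.261 0.638
  outer loop
   vertex 2.5 4.5 4.0
   vertex 3.5 0.5 4.5
   vertex 4.0 4.0 2.5
  endloop
 endfacet
 facet normal -0.717 0.598 -0.359
  outer loop
   vertex 1.0 4.0 1.0
   vertex 0.0 2.5 0.5
   vertex 0.0 4.0 3.0
  endloop
 endfacet
 facet normal 0.447 0.000 -0.894
  outer loop
   vertex 1.0 4.0 1.0
   vertex 4.0 4.0 2.5
   vertex 0.0 2.5 0.5
  endloop
 endfacet
 facet normal -0.164 0.983 -0.082
  outer loop
   vertex 1.0 4.0 1.0
   vertex 0.0 4.0 3.0
   vertex 2.5 4.5 4.0
  endloop
 endfacet
 facet normal 0.108 0.970 -0.216
  outer loop
   vertex 1.0 4.0 1.0
   vertex 2.5 4.5 4.0
   vertex 4.0 4.0 2.5
  endloop
 endfacet
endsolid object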